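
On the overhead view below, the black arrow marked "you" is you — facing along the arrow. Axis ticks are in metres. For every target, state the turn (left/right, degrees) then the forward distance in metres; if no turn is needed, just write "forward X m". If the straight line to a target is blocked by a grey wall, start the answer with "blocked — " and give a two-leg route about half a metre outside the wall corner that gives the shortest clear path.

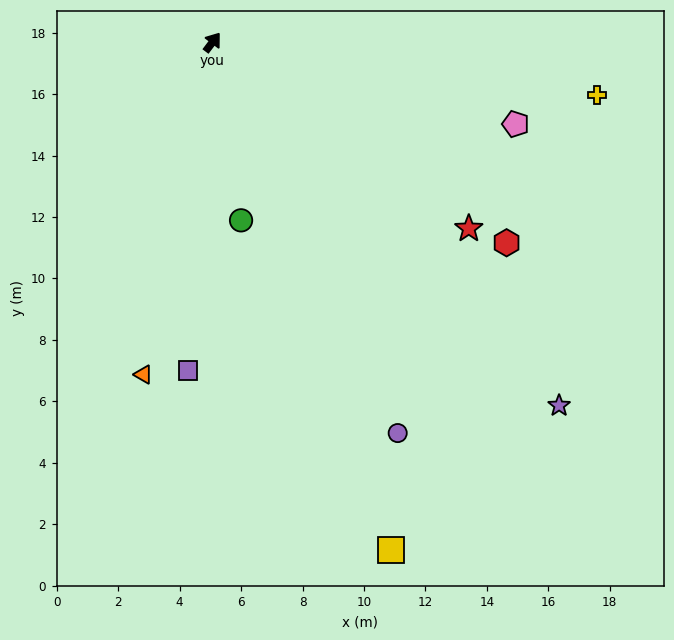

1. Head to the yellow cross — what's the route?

turn right 61°, forward 12.6 m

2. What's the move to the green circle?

turn right 134°, forward 5.9 m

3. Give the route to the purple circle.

turn right 118°, forward 14.1 m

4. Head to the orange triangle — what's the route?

turn right 155°, forward 11.0 m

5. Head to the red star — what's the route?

turn right 89°, forward 10.3 m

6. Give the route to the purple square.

turn right 147°, forward 10.7 m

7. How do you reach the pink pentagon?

turn right 68°, forward 10.2 m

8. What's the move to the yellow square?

turn right 124°, forward 17.5 m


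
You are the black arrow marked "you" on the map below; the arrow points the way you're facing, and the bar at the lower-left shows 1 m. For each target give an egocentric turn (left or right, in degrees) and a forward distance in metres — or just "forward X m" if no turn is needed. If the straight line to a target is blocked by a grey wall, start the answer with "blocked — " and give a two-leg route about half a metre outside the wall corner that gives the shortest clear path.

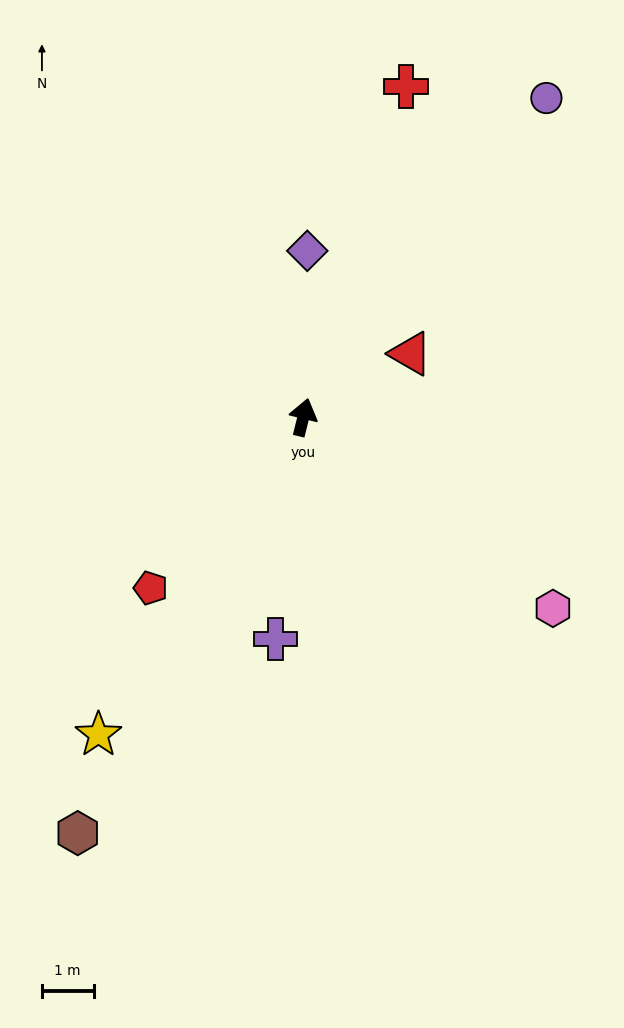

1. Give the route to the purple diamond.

turn left 12°, forward 3.2 m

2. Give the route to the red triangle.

turn right 45°, forward 2.4 m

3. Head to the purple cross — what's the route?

turn right 173°, forward 4.3 m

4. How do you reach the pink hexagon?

turn right 114°, forward 6.1 m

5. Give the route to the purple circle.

turn right 23°, forward 7.8 m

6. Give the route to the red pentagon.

turn left 152°, forward 4.4 m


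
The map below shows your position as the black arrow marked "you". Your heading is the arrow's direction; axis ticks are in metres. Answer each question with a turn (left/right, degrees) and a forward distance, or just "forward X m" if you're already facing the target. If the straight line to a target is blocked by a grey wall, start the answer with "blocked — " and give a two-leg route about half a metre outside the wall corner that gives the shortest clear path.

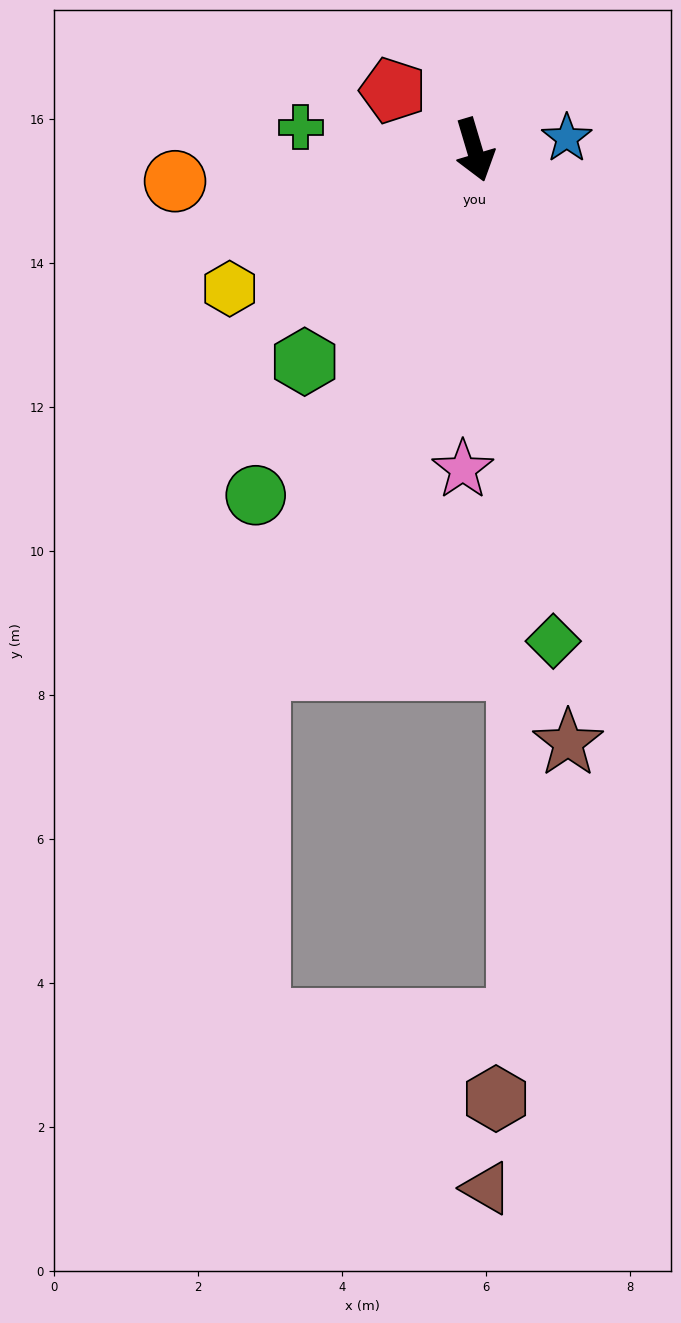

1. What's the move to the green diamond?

turn right 7°, forward 6.9 m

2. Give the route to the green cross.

turn right 114°, forward 2.4 m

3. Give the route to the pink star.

turn right 19°, forward 4.4 m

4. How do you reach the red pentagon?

turn right 143°, forward 1.4 m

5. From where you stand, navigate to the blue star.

turn left 81°, forward 1.3 m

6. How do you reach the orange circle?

turn right 101°, forward 4.2 m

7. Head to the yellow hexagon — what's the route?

turn right 77°, forward 3.9 m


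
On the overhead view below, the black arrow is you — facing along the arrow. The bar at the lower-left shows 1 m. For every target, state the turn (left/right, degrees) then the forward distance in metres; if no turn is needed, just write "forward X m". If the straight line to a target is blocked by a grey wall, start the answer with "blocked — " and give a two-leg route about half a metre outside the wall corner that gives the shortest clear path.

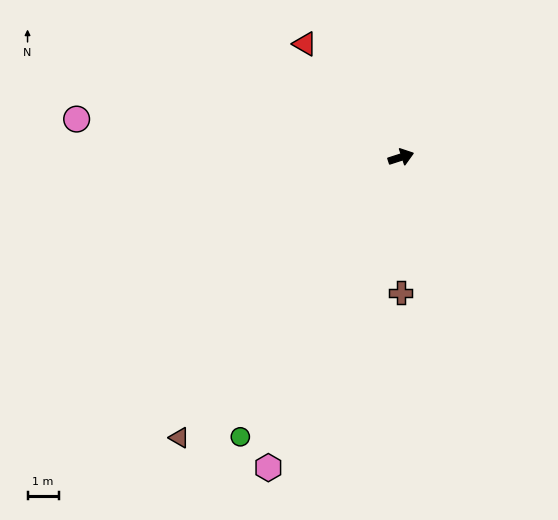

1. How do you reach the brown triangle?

turn right 146°, forward 11.5 m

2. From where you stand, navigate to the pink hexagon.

turn right 131°, forward 10.9 m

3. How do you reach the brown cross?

turn right 108°, forward 4.4 m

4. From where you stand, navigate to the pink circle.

turn left 155°, forward 10.5 m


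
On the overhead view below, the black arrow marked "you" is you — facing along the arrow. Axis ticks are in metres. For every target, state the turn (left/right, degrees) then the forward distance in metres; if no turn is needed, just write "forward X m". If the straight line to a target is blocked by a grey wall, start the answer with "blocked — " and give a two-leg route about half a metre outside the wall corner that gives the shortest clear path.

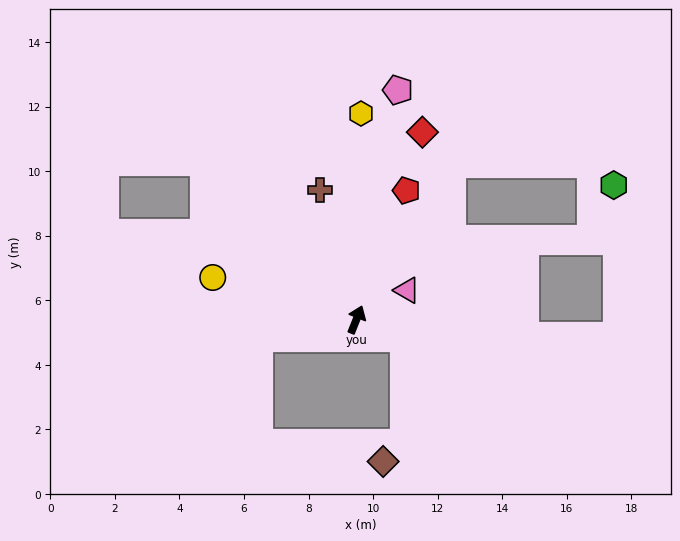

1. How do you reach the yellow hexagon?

turn left 20°, forward 6.4 m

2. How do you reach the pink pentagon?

turn left 11°, forward 7.2 m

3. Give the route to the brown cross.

turn left 37°, forward 4.2 m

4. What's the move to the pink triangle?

turn right 38°, forward 1.8 m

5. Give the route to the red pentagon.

forward 4.3 m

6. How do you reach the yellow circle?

turn left 95°, forward 4.6 m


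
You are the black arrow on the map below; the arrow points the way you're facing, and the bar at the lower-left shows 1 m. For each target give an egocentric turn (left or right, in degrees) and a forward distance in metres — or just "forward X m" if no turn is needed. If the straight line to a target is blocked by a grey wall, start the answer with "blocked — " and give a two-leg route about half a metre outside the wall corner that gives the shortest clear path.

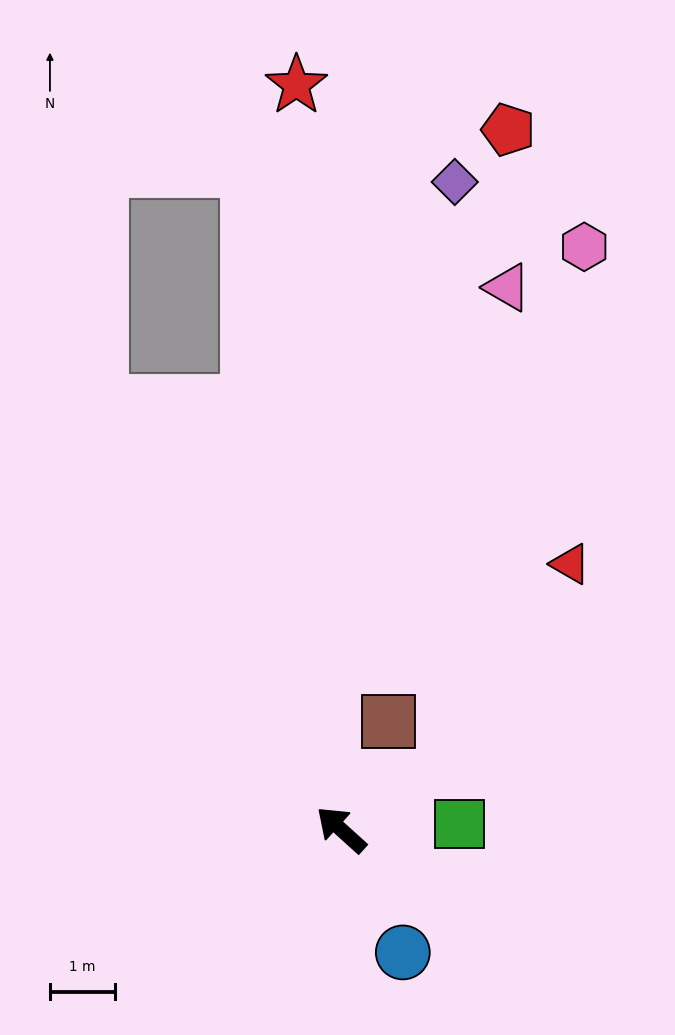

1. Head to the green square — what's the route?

turn right 135°, forward 1.8 m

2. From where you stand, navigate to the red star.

turn right 44°, forward 11.5 m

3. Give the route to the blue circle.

turn left 159°, forward 2.1 m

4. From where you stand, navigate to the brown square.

turn right 72°, forward 1.8 m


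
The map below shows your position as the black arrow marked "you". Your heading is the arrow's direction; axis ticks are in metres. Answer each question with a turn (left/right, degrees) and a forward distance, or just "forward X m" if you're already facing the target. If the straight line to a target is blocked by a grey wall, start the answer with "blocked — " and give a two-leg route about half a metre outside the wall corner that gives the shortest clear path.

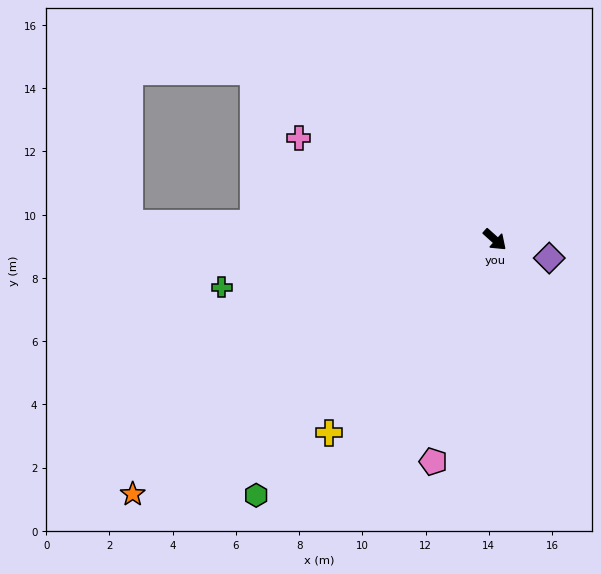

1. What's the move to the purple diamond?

turn left 23°, forward 1.8 m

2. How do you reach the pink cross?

turn right 165°, forward 7.0 m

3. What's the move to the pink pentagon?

turn right 64°, forward 7.3 m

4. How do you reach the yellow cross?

turn right 89°, forward 8.1 m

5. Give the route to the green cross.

turn right 128°, forward 8.8 m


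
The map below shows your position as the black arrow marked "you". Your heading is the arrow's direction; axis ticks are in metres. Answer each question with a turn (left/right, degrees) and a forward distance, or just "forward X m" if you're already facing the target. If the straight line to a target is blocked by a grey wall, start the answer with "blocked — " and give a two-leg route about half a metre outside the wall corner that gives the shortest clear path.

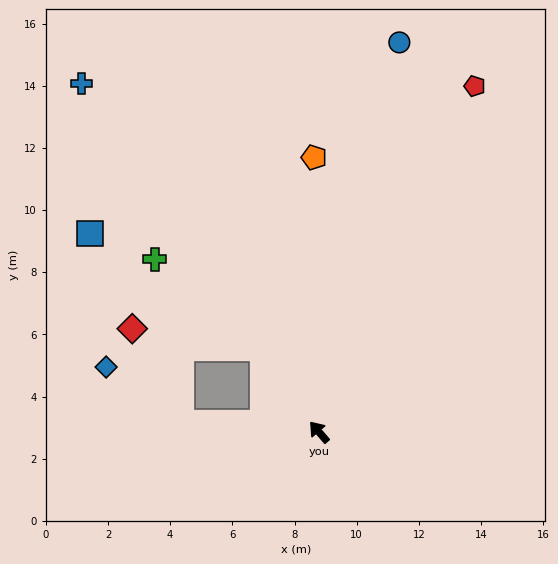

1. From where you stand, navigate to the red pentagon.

turn right 65°, forward 12.2 m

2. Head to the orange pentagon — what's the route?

turn right 40°, forward 8.8 m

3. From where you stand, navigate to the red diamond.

blocked — turn right 7°, forward 3.2 m, then turn left 48°, forward 4.3 m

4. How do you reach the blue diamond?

blocked — turn left 46°, forward 4.5 m, then turn right 34°, forward 3.0 m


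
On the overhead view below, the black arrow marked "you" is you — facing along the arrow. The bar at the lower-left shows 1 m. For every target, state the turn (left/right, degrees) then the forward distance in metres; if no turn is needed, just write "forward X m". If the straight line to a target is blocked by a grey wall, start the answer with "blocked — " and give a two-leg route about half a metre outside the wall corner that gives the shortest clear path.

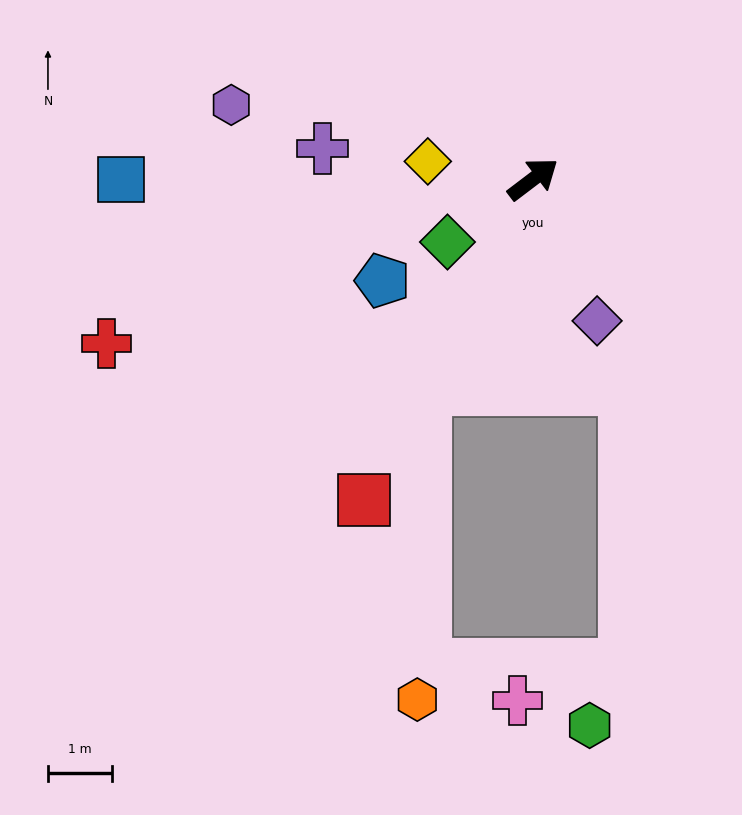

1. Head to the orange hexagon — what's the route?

blocked — turn right 155°, forward 3.7 m, then turn left 26°, forward 4.9 m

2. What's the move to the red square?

turn right 155°, forward 5.7 m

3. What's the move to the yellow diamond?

turn left 133°, forward 1.7 m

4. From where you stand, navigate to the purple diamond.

turn right 103°, forward 2.4 m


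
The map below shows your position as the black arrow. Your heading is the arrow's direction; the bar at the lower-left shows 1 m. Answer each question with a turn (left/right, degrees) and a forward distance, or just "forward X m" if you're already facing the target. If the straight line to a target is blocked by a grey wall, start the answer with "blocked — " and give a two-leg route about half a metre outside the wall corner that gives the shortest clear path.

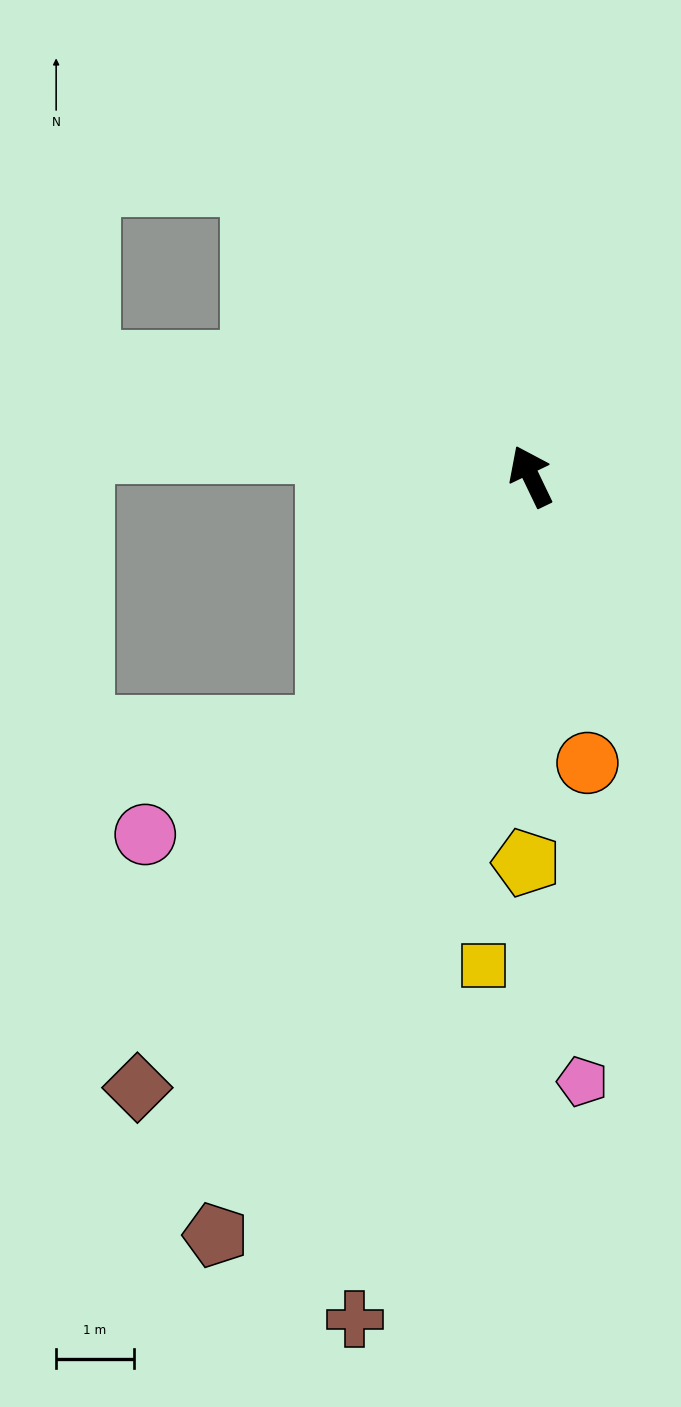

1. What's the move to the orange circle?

turn left 165°, forward 3.8 m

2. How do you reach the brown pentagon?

turn left 132°, forward 10.6 m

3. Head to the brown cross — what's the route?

turn left 143°, forward 11.1 m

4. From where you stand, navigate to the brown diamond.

turn left 122°, forward 9.4 m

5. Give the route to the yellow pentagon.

turn left 154°, forward 5.0 m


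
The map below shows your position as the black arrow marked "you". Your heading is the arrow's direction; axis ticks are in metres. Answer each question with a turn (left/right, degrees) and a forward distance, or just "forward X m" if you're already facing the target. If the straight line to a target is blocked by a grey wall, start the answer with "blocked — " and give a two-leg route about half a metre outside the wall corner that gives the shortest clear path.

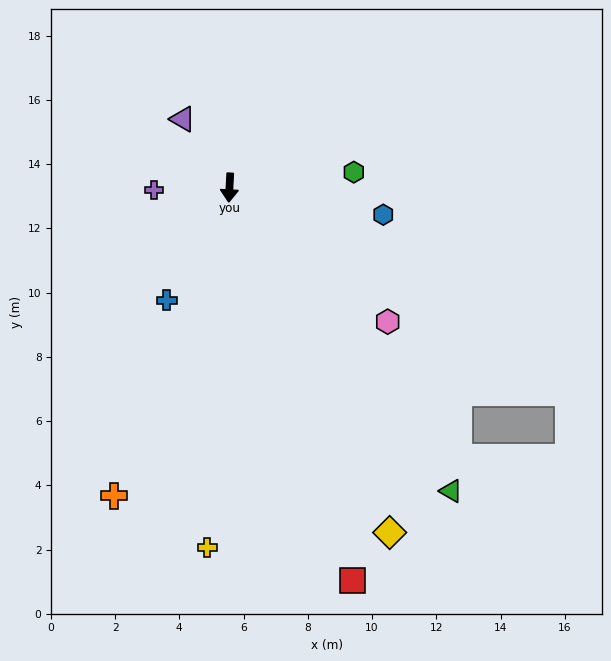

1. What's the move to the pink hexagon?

turn left 53°, forward 6.5 m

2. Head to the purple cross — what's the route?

turn right 85°, forward 2.4 m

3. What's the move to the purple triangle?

turn right 143°, forward 2.6 m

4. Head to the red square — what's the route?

turn left 20°, forward 12.8 m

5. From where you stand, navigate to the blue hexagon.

turn left 83°, forward 4.9 m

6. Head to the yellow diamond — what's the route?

turn left 28°, forward 11.8 m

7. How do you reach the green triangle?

turn left 39°, forward 11.7 m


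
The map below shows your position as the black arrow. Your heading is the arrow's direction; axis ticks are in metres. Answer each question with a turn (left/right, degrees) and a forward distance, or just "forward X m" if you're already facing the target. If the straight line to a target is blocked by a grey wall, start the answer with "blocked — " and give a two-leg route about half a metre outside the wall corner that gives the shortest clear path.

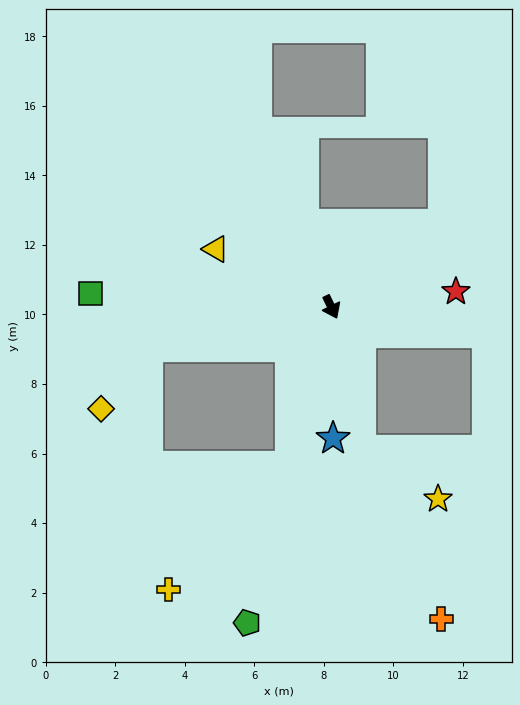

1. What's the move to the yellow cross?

blocked — turn right 41°, forward 4.7 m, then turn right 29°, forward 5.0 m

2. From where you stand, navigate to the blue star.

turn right 25°, forward 3.8 m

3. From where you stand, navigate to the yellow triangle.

turn right 142°, forward 3.7 m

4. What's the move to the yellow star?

blocked — turn right 14°, forward 4.2 m, then turn left 45°, forward 2.6 m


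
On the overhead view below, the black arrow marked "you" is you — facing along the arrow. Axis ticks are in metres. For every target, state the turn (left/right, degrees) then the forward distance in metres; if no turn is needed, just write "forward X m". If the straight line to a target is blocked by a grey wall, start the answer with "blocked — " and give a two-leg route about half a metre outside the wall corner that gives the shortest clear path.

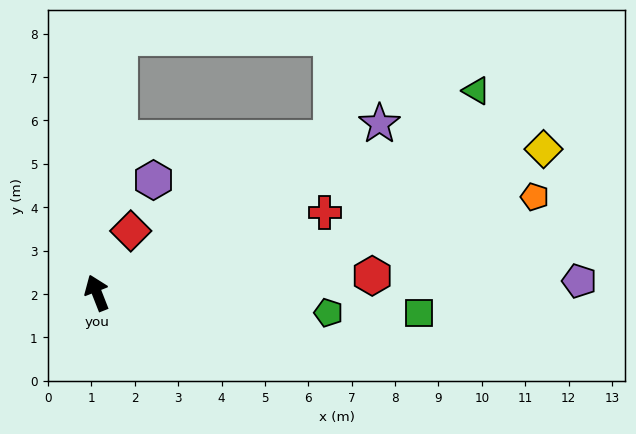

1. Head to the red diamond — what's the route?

turn right 50°, forward 1.6 m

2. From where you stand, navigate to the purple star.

turn right 81°, forward 7.6 m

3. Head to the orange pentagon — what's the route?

turn right 99°, forward 10.3 m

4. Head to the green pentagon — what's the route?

turn right 116°, forward 5.4 m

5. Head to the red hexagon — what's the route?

turn right 108°, forward 6.4 m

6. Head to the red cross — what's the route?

turn right 92°, forward 5.6 m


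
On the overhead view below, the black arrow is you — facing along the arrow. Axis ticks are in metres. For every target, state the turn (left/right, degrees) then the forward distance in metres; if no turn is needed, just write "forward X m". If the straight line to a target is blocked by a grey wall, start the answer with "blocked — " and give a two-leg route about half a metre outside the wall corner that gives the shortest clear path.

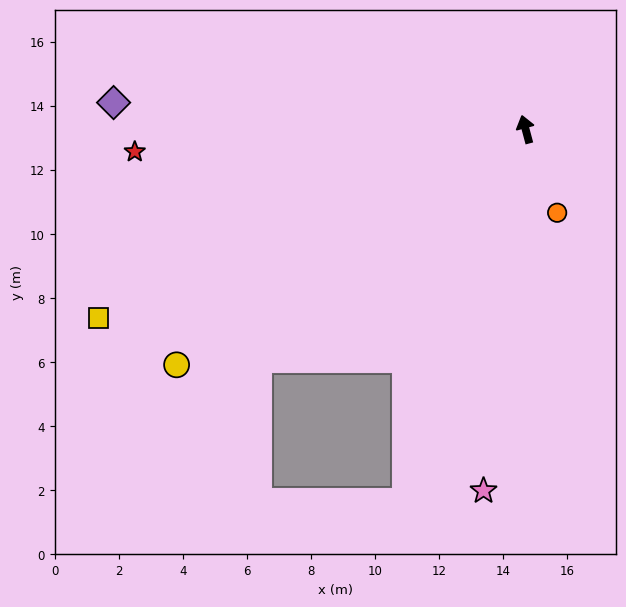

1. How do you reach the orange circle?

turn right 174°, forward 2.8 m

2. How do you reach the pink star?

turn left 158°, forward 11.4 m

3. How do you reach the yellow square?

turn left 99°, forward 14.6 m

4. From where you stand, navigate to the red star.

turn left 78°, forward 12.2 m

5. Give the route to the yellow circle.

turn left 109°, forward 13.1 m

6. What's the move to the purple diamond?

turn left 71°, forward 12.9 m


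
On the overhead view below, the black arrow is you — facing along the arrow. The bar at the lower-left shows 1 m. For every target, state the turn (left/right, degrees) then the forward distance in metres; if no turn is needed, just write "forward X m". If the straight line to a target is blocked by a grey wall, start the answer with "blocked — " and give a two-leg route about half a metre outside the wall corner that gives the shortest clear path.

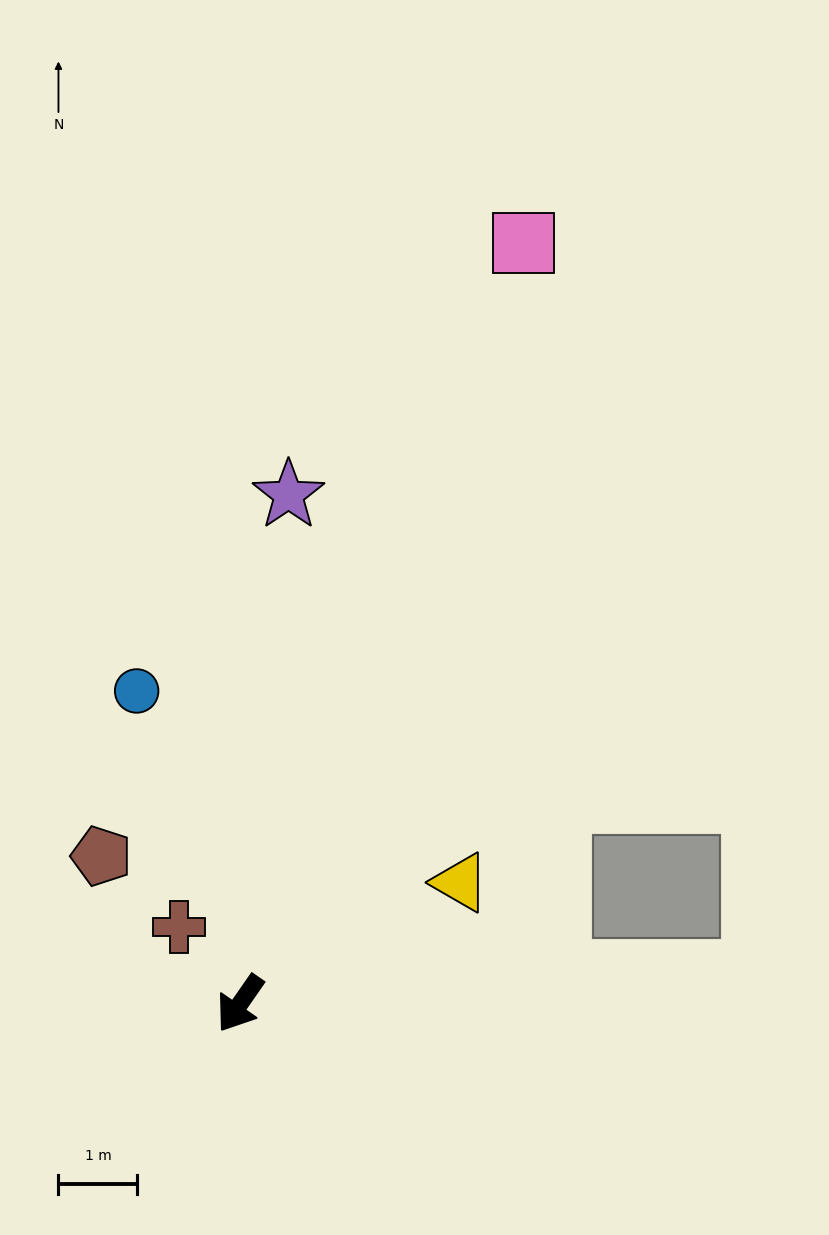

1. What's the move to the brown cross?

turn right 107°, forward 1.2 m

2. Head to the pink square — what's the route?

turn right 166°, forward 10.3 m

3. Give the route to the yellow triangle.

turn left 154°, forward 3.2 m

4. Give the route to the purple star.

turn right 151°, forward 6.5 m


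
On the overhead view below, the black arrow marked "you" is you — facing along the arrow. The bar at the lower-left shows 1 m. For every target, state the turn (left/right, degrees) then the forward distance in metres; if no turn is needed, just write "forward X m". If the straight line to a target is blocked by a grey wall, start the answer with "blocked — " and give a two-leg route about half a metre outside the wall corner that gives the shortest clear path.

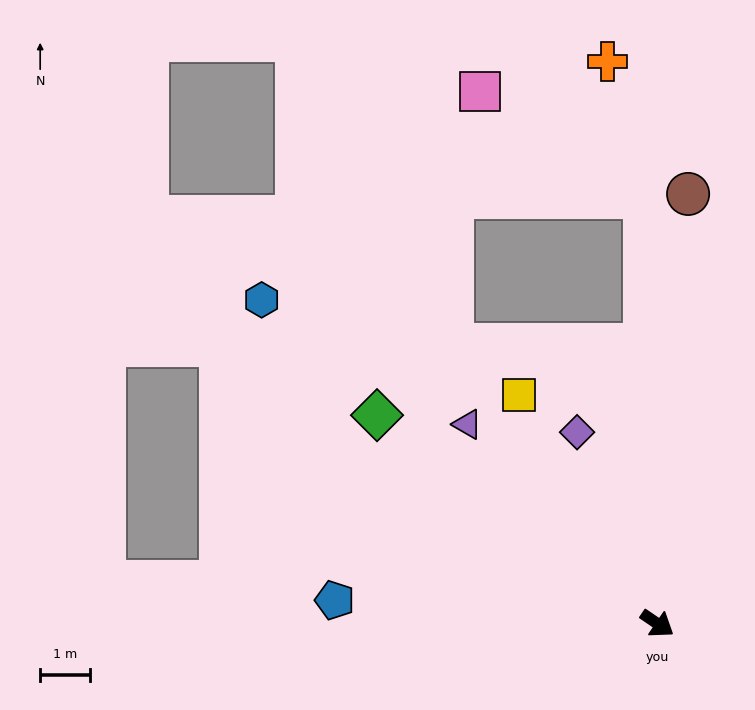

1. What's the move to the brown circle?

turn left 120°, forward 8.6 m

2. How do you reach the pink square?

blocked — turn left 126°, forward 8.5 m, then turn left 55°, forward 3.9 m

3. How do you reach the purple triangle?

turn left 168°, forward 5.5 m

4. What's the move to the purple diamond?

turn left 147°, forward 4.1 m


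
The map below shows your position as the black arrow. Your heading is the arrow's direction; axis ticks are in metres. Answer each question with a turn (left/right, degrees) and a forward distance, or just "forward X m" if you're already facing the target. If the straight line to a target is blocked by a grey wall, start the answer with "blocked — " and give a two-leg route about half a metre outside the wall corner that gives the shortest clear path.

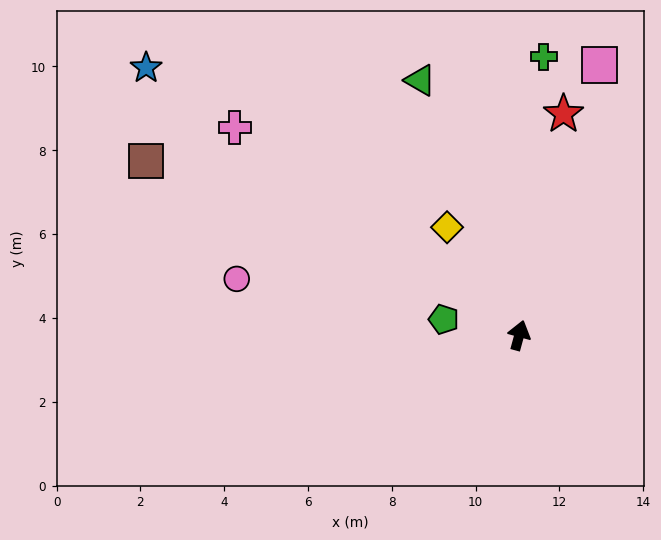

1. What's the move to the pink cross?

turn left 69°, forward 8.4 m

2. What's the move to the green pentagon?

turn left 93°, forward 1.8 m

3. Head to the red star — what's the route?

turn left 4°, forward 5.4 m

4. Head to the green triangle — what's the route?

turn left 36°, forward 6.5 m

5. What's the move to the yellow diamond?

turn left 49°, forward 3.1 m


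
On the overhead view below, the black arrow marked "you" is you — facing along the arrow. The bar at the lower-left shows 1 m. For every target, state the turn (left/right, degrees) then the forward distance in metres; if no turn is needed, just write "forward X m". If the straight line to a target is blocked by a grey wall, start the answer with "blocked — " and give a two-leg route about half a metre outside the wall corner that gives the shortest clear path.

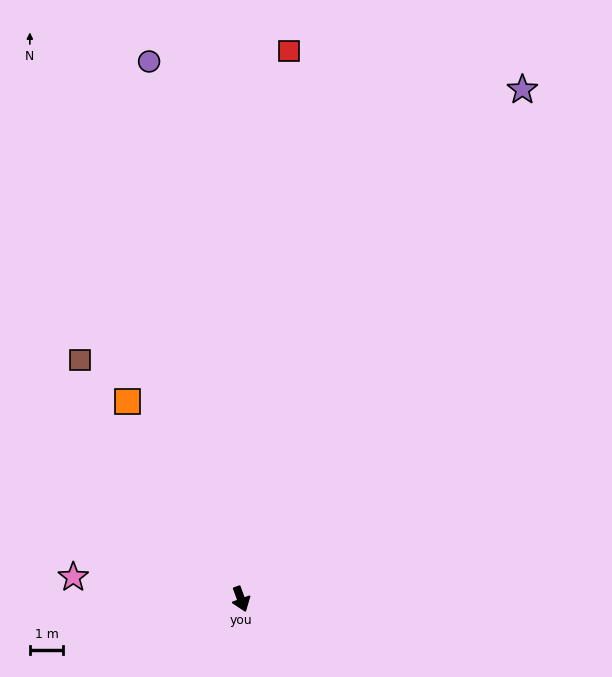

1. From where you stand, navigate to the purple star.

turn left 131°, forward 17.5 m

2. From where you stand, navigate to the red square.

turn left 155°, forward 16.5 m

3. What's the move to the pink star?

turn right 117°, forward 5.1 m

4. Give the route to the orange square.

turn right 170°, forward 6.8 m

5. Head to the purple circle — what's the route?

turn left 170°, forward 16.4 m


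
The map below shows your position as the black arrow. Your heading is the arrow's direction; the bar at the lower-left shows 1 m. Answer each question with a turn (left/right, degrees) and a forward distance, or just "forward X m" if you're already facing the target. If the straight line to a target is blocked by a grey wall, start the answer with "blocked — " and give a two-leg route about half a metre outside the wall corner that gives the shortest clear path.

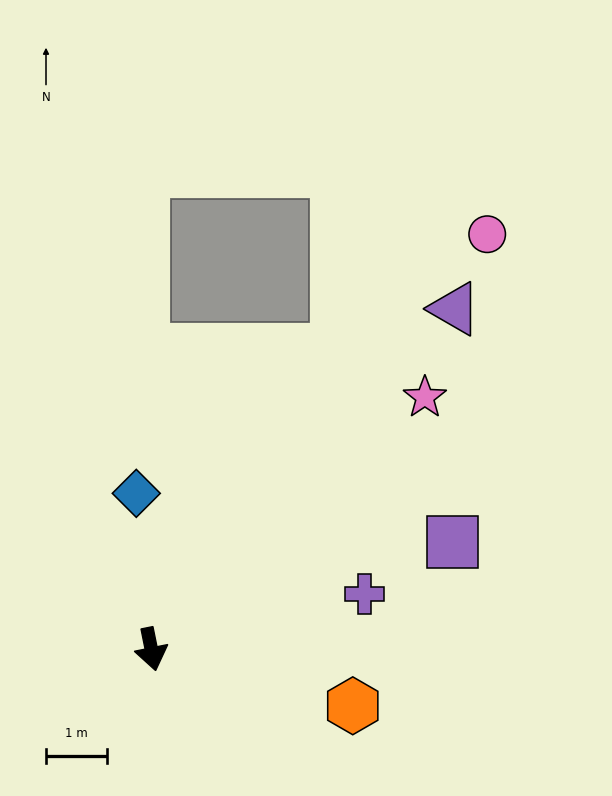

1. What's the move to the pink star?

turn left 121°, forward 6.1 m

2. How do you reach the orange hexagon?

turn left 63°, forward 3.4 m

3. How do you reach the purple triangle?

turn left 127°, forward 7.5 m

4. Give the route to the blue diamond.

turn left 174°, forward 2.6 m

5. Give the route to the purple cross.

turn left 93°, forward 3.6 m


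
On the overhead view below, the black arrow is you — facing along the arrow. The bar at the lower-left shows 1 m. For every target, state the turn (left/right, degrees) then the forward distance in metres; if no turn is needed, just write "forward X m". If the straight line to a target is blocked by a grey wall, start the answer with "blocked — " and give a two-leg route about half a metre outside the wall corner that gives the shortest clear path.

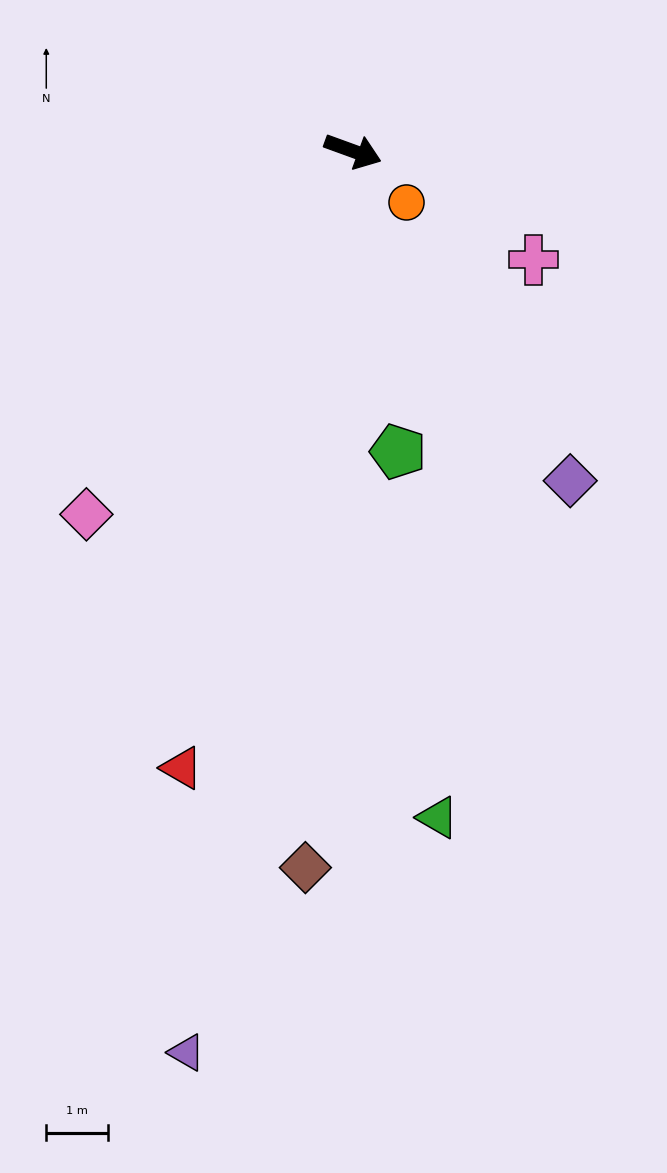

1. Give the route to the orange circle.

turn right 24°, forward 1.2 m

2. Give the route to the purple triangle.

turn right 80°, forward 14.8 m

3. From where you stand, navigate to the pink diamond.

turn right 106°, forward 7.3 m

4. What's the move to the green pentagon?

turn right 61°, forward 4.9 m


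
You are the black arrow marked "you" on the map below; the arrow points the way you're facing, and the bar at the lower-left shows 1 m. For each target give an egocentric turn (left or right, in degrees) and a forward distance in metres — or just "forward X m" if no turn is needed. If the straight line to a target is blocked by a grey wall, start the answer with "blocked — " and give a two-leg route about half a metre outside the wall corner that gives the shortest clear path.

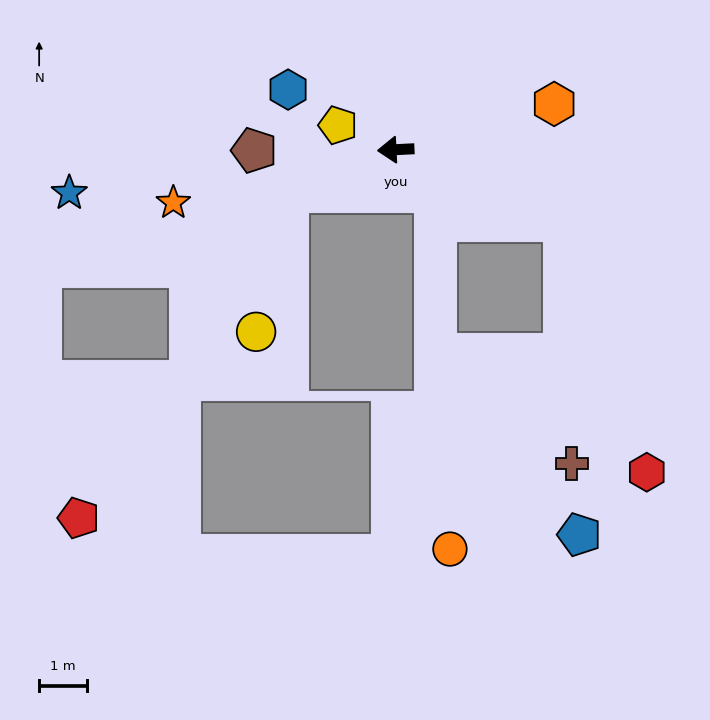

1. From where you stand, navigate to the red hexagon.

blocked — turn left 154°, forward 3.8 m, then turn right 49°, forward 5.5 m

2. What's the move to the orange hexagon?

turn right 167°, forward 3.5 m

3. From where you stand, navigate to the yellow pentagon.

turn right 26°, forward 1.3 m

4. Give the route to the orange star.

turn left 11°, forward 4.8 m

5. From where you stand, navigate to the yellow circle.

blocked — turn left 19°, forward 2.4 m, then turn left 55°, forward 3.0 m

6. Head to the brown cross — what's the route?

blocked — turn left 154°, forward 3.8 m, then turn right 65°, forward 5.1 m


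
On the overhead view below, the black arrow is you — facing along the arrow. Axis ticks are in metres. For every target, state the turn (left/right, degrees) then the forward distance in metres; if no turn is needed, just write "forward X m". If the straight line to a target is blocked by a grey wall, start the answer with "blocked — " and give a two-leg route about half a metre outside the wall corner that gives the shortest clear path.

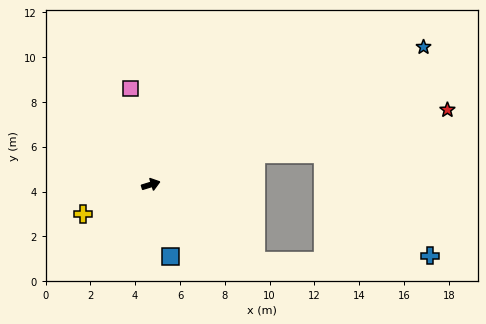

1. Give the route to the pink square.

turn left 85°, forward 4.4 m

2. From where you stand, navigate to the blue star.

turn left 10°, forward 13.6 m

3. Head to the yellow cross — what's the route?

turn right 174°, forward 3.3 m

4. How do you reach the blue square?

turn right 92°, forward 3.3 m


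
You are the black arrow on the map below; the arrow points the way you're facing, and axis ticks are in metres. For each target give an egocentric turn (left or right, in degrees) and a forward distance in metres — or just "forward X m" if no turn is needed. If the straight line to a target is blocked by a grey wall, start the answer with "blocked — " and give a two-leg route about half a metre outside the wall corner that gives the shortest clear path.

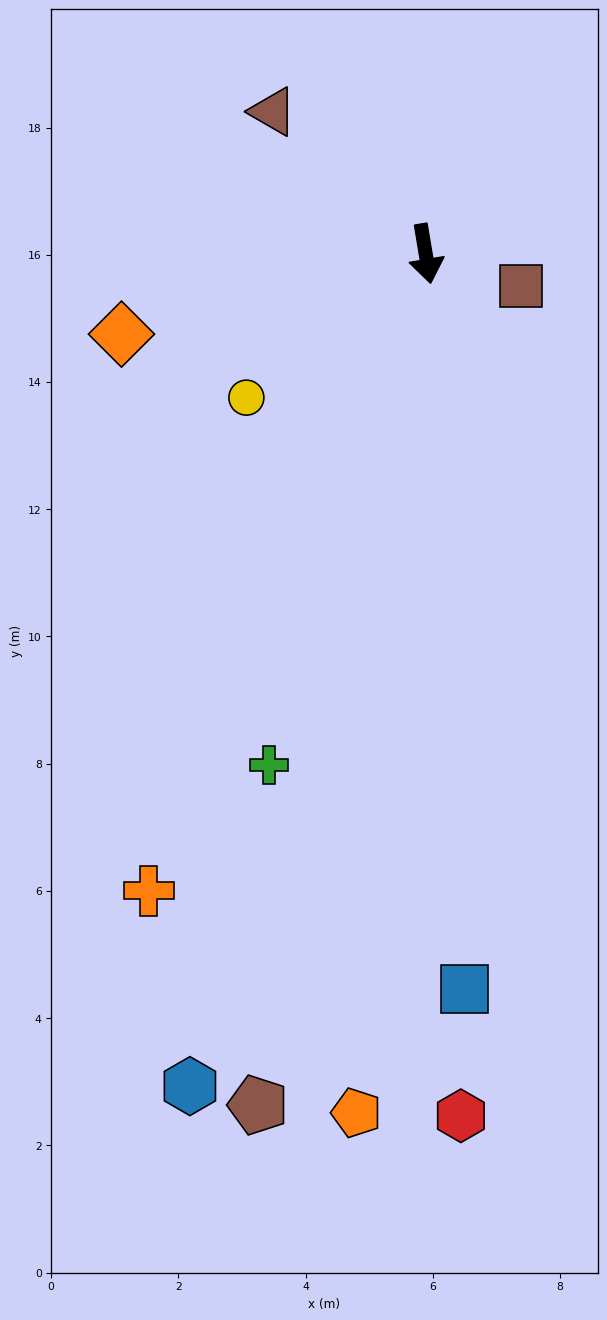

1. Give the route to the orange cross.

turn right 33°, forward 10.9 m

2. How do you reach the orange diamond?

turn right 85°, forward 4.9 m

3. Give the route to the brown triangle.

turn right 142°, forward 3.3 m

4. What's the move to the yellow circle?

turn right 61°, forward 3.6 m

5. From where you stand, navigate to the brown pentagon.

turn right 21°, forward 13.6 m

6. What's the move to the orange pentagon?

turn right 14°, forward 13.5 m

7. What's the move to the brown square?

turn left 62°, forward 1.6 m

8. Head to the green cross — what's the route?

turn right 27°, forward 8.4 m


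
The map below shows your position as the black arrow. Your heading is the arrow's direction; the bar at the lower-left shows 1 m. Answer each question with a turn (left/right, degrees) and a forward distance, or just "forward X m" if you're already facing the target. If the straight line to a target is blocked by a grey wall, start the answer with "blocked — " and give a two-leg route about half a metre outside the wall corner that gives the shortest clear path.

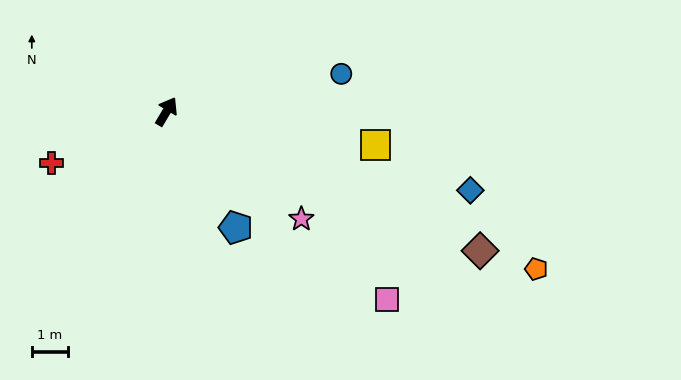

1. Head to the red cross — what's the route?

turn left 145°, forward 3.5 m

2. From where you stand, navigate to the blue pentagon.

turn right 118°, forward 3.8 m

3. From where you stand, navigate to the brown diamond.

turn right 83°, forward 9.6 m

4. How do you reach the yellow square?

turn right 68°, forward 5.9 m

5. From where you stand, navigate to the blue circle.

turn right 47°, forward 5.0 m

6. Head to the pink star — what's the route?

turn right 98°, forward 4.8 m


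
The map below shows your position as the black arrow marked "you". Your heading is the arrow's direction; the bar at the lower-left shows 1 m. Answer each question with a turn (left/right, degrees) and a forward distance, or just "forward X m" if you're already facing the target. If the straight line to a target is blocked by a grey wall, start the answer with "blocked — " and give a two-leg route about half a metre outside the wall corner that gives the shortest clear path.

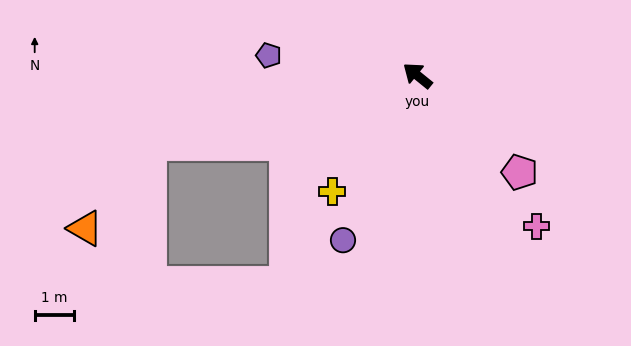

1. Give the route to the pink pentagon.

turn left 176°, forward 3.6 m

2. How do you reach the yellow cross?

turn left 93°, forward 3.6 m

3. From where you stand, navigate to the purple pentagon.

turn left 31°, forward 3.8 m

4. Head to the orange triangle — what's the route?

blocked — turn left 53°, forward 7.0 m, then turn left 38°, forward 2.7 m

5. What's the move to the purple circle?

turn left 105°, forward 4.6 m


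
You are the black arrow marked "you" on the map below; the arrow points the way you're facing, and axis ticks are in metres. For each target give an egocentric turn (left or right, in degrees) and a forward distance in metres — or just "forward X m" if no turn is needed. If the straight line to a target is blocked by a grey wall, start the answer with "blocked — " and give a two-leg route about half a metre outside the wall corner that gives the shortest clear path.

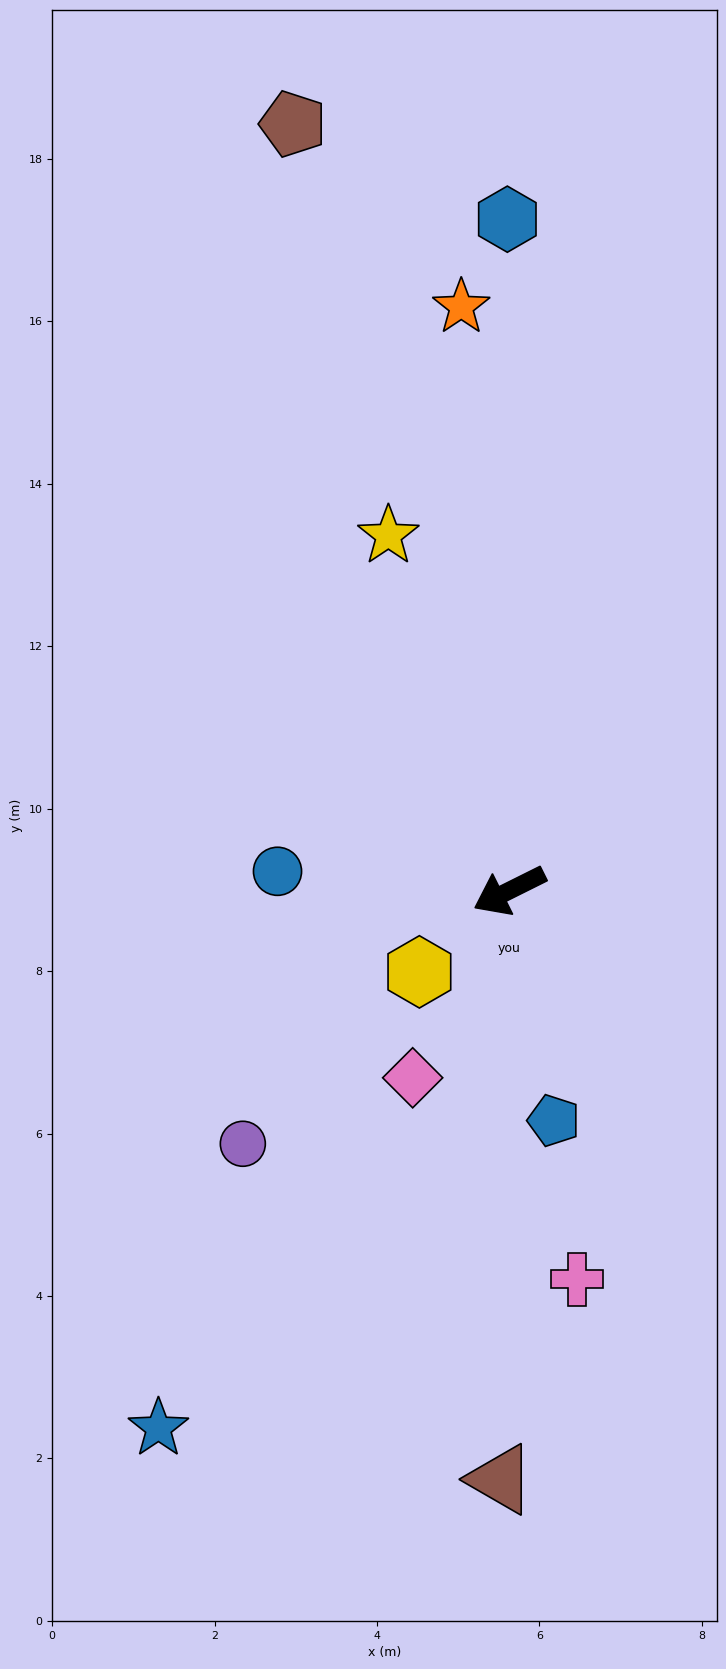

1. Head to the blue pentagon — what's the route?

turn left 74°, forward 2.9 m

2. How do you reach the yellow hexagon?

turn left 16°, forward 1.5 m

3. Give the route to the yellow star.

turn right 98°, forward 4.6 m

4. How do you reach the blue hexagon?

turn right 116°, forward 8.3 m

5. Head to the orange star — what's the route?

turn right 112°, forward 7.2 m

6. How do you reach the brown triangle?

turn left 63°, forward 7.2 m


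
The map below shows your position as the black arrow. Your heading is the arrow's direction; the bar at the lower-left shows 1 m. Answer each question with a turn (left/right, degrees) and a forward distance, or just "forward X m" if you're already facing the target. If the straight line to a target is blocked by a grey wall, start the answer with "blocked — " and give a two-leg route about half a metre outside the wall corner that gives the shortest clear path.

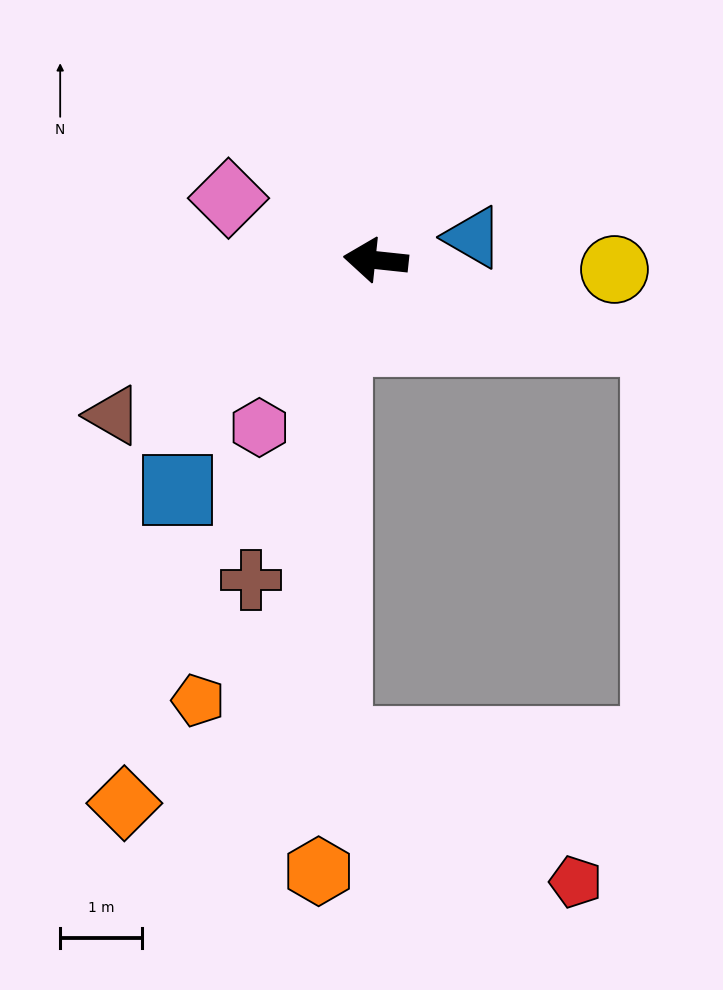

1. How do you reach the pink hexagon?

turn left 61°, forward 2.5 m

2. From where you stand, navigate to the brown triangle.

turn left 37°, forward 3.7 m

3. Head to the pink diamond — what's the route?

turn right 17°, forward 1.9 m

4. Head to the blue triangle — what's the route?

turn right 161°, forward 1.2 m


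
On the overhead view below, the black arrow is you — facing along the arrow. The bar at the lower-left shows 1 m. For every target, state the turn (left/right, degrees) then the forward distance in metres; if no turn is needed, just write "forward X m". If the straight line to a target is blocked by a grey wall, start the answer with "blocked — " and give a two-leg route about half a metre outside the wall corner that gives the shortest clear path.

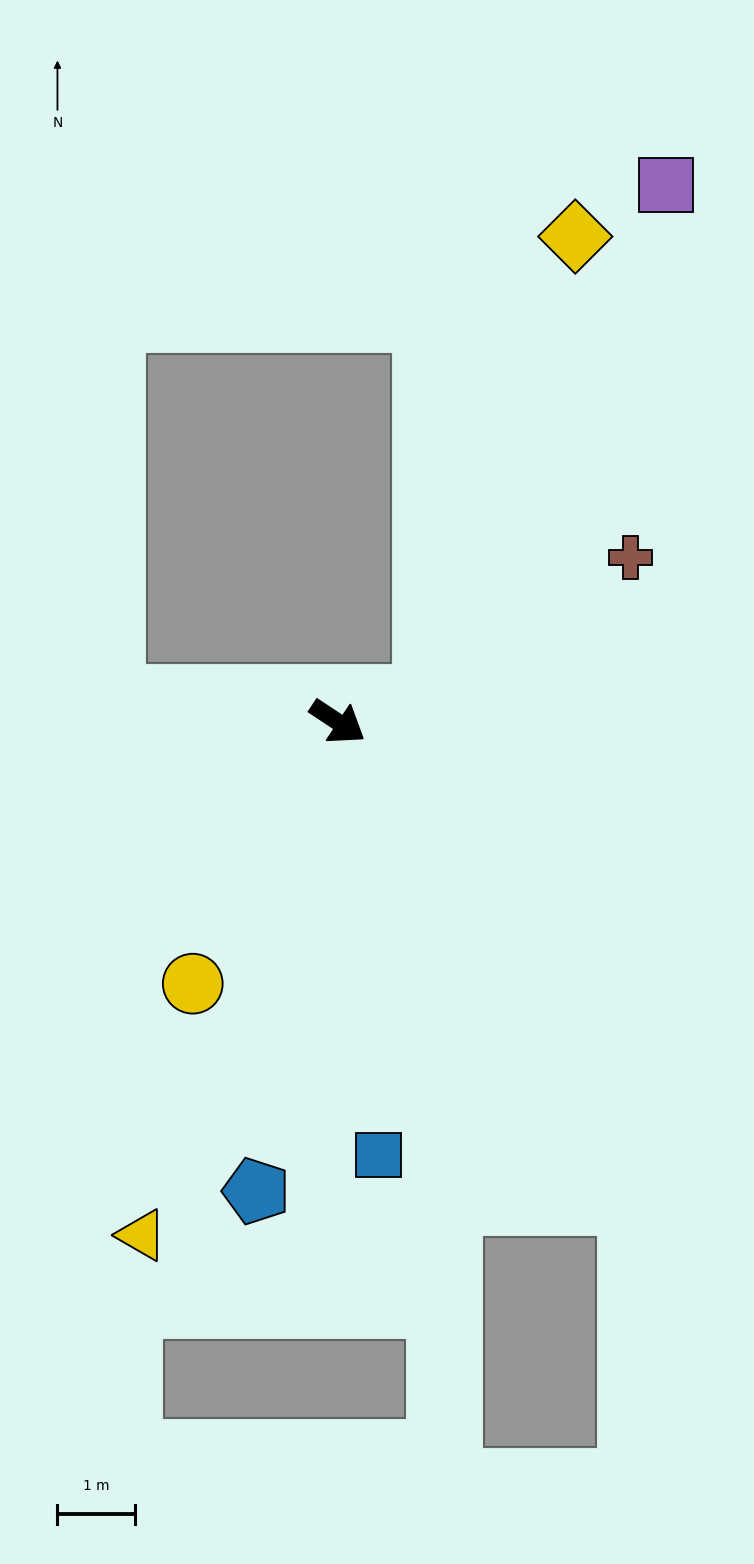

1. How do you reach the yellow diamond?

blocked — turn left 49°, forward 1.2 m, then turn left 57°, forward 6.3 m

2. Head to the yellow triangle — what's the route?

turn right 77°, forward 7.1 m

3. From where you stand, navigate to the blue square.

turn right 51°, forward 5.6 m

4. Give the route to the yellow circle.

turn right 86°, forward 3.9 m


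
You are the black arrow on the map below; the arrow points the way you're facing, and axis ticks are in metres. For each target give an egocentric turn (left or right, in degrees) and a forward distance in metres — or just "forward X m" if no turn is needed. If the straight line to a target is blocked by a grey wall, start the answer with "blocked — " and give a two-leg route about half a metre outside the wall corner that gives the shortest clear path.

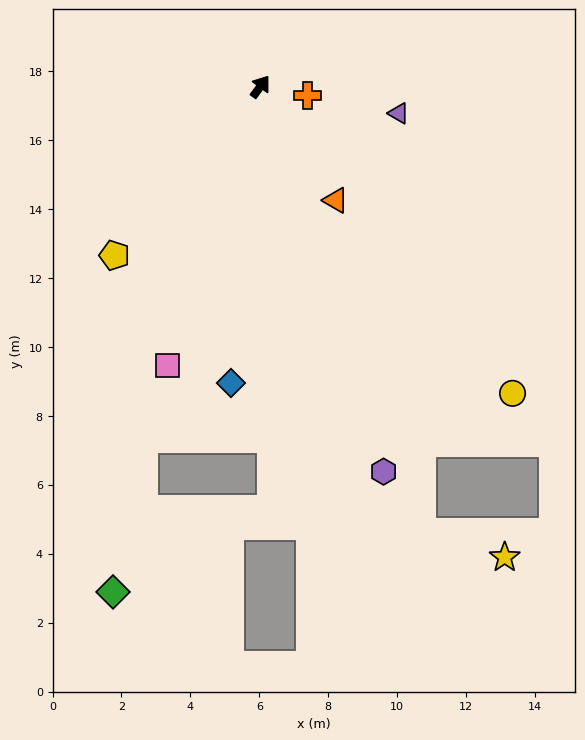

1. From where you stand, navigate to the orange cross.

turn right 65°, forward 1.4 m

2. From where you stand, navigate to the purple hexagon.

turn right 126°, forward 11.7 m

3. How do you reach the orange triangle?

turn right 110°, forward 4.0 m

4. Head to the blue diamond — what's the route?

turn right 149°, forward 8.6 m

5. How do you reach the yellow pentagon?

turn left 175°, forward 6.5 m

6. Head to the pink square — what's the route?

turn right 162°, forward 8.5 m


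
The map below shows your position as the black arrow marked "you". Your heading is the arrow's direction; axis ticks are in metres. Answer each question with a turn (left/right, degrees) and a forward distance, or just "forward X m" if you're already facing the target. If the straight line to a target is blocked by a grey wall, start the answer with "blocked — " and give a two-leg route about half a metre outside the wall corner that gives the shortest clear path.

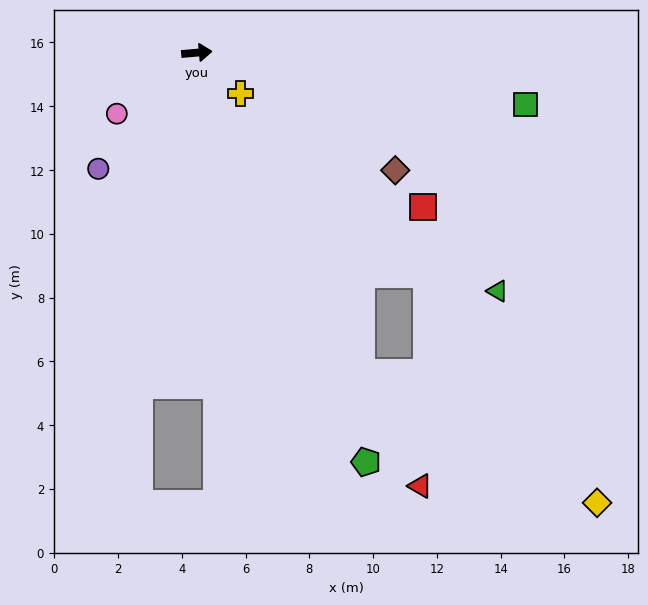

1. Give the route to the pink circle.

turn right 148°, forward 3.2 m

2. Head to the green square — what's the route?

turn right 14°, forward 10.4 m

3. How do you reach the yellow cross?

turn right 48°, forward 1.9 m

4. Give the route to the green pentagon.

turn right 72°, forward 13.9 m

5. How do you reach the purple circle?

turn right 135°, forward 4.8 m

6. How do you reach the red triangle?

turn right 68°, forward 15.3 m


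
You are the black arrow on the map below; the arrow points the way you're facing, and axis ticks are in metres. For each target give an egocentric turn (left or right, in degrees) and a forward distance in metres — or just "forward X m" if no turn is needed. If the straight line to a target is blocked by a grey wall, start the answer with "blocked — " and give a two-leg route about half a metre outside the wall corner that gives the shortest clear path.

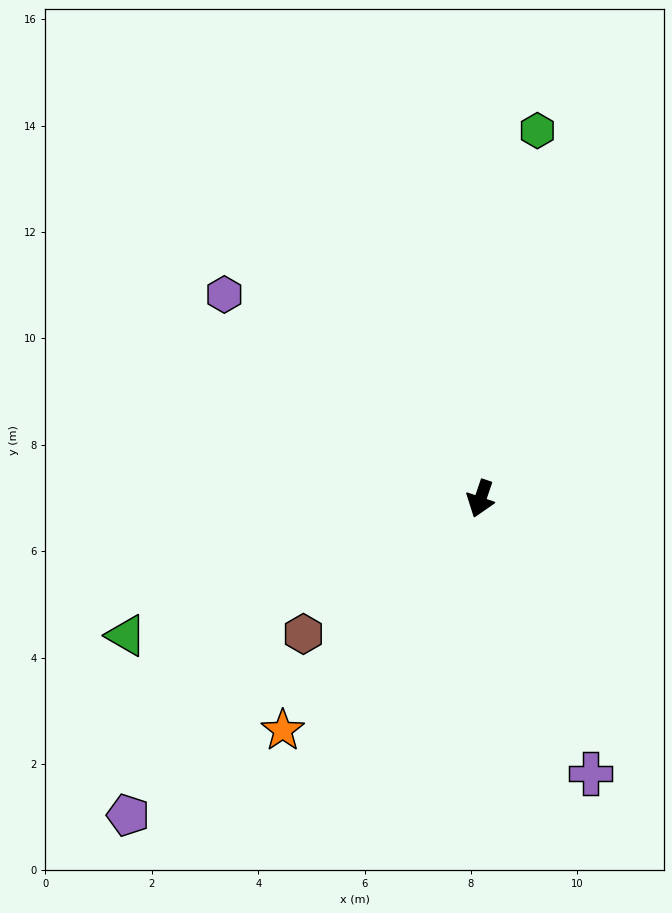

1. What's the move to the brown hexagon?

turn right 34°, forward 4.2 m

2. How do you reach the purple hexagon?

turn right 110°, forward 6.2 m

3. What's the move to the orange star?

turn right 22°, forward 5.7 m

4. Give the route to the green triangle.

turn right 50°, forward 7.1 m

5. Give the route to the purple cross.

turn left 41°, forward 5.6 m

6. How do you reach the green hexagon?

turn right 170°, forward 7.0 m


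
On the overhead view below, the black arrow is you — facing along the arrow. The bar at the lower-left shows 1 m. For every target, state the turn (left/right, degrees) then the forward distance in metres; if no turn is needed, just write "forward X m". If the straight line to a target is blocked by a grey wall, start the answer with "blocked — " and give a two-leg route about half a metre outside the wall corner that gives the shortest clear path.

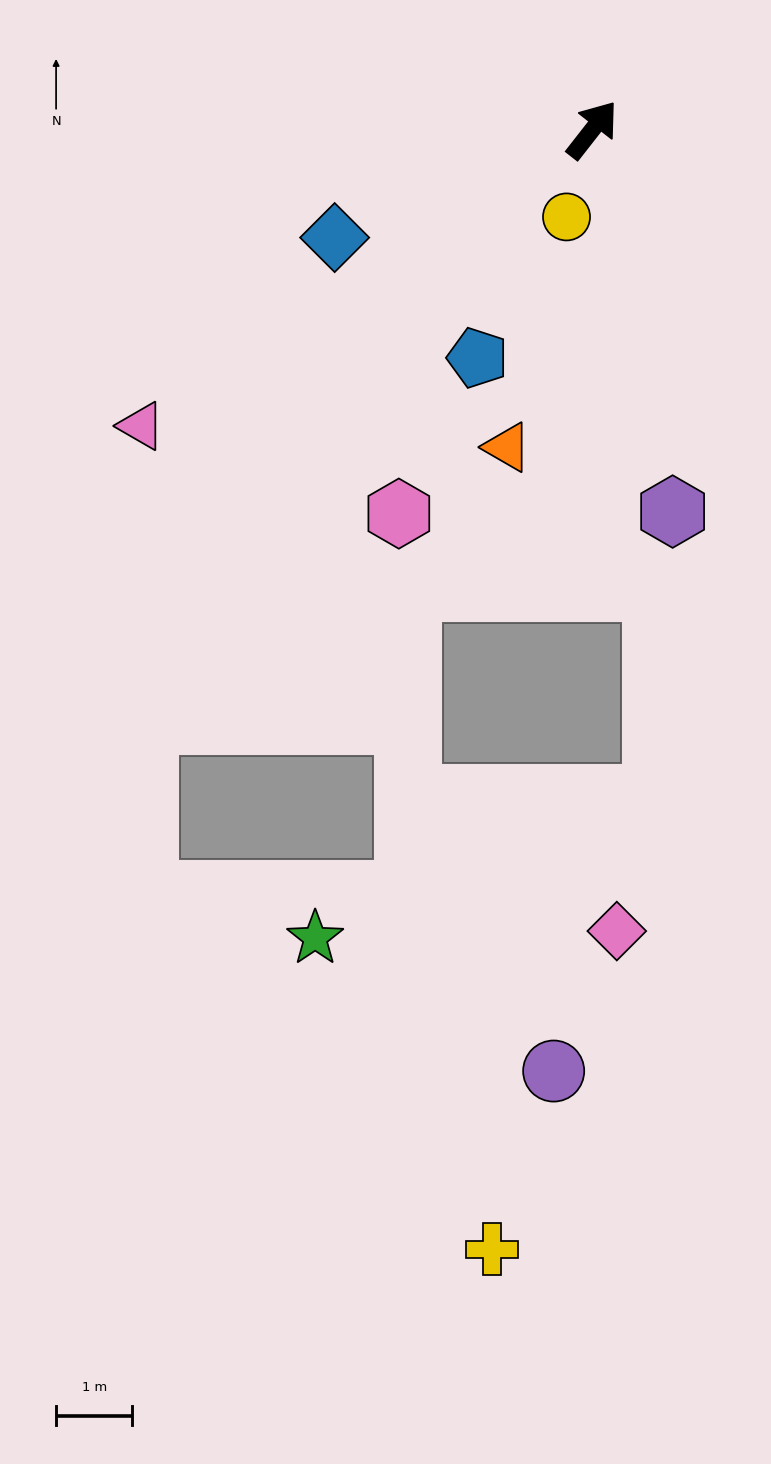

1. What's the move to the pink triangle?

turn left 161°, forward 7.1 m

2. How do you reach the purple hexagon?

turn right 130°, forward 5.1 m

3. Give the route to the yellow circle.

turn right 158°, forward 1.2 m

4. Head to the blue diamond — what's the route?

turn left 151°, forward 3.7 m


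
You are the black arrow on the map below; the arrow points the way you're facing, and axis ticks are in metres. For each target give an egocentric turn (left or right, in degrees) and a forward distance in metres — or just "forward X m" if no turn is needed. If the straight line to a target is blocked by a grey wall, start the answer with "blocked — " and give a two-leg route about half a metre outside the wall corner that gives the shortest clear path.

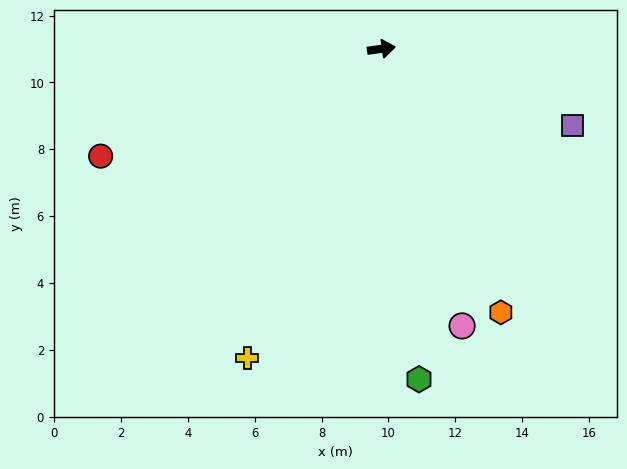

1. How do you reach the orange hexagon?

turn right 73°, forward 8.7 m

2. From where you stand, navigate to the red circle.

turn right 167°, forward 9.0 m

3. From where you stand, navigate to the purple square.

turn right 30°, forward 6.2 m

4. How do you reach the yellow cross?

turn right 121°, forward 10.1 m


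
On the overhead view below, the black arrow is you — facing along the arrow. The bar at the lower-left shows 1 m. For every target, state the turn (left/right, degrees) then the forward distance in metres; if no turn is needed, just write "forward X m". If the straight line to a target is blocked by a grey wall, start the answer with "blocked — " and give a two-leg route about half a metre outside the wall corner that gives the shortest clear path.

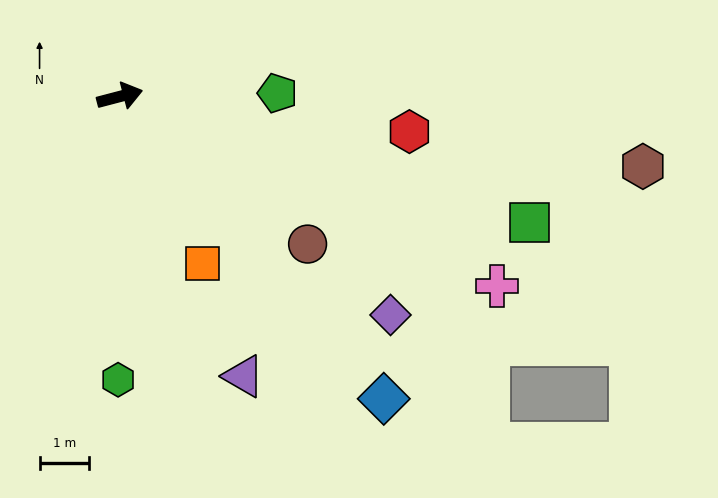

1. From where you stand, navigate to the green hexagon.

turn right 105°, forward 5.7 m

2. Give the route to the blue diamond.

turn right 64°, forward 8.0 m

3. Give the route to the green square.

turn right 32°, forward 8.6 m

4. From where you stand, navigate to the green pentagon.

turn right 13°, forward 3.2 m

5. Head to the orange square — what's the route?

turn right 78°, forward 3.7 m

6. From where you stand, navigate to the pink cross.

turn right 41°, forward 8.5 m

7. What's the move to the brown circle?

turn right 53°, forward 4.8 m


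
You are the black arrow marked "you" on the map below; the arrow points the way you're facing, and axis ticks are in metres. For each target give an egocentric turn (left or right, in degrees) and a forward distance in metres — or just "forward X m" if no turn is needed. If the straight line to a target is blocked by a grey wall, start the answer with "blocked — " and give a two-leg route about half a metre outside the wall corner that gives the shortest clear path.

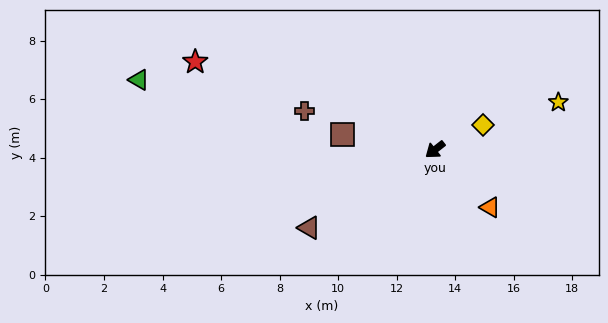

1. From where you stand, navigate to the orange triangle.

turn left 96°, forward 2.7 m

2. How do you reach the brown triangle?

turn right 6°, forward 5.1 m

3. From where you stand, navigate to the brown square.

turn right 47°, forward 3.2 m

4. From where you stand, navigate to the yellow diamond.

turn left 169°, forward 1.8 m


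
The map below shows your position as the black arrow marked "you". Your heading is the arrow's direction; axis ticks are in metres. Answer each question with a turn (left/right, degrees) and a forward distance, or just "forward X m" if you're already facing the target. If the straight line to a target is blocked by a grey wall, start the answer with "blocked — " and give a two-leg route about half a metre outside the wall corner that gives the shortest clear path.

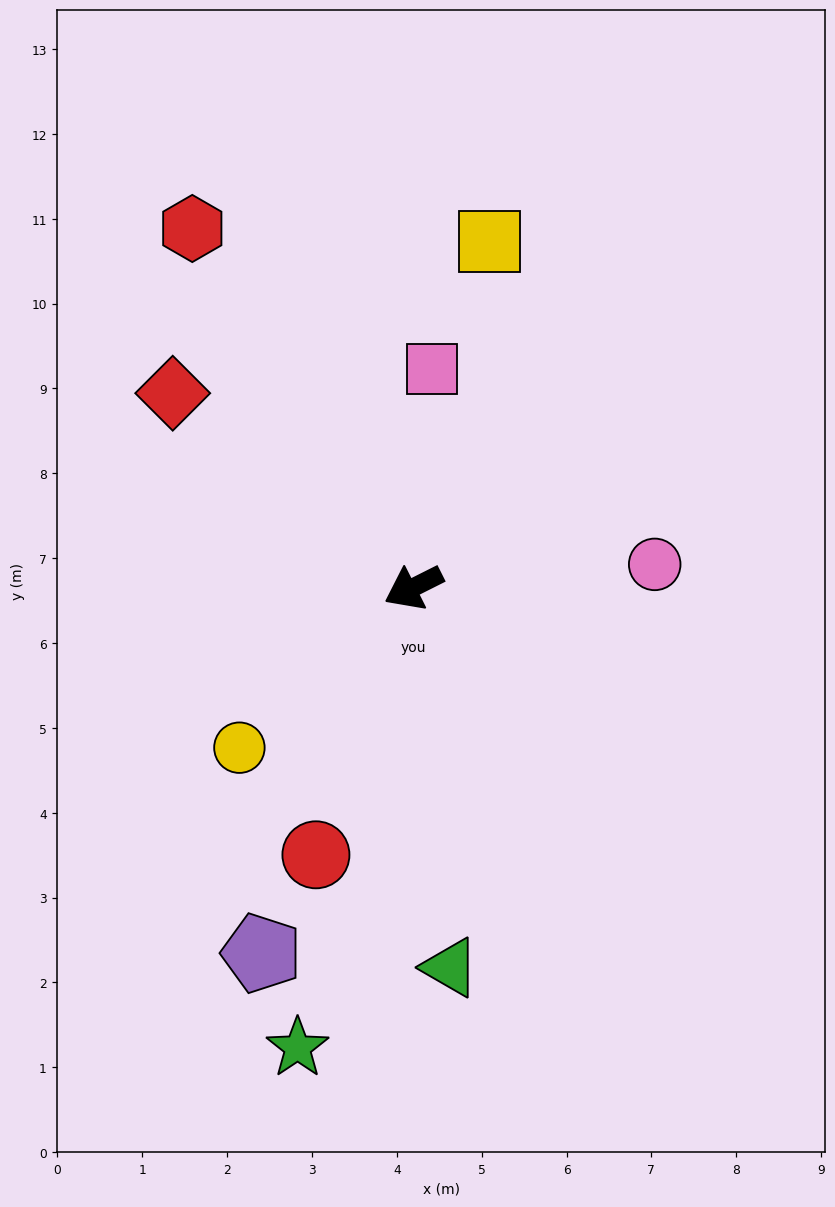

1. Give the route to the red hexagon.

turn right 85°, forward 5.0 m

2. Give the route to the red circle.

turn left 43°, forward 3.4 m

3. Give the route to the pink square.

turn right 122°, forward 2.6 m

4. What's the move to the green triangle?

turn left 69°, forward 4.5 m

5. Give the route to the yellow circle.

turn left 16°, forward 2.8 m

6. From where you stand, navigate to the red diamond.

turn right 66°, forward 3.6 m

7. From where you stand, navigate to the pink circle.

turn left 159°, forward 2.9 m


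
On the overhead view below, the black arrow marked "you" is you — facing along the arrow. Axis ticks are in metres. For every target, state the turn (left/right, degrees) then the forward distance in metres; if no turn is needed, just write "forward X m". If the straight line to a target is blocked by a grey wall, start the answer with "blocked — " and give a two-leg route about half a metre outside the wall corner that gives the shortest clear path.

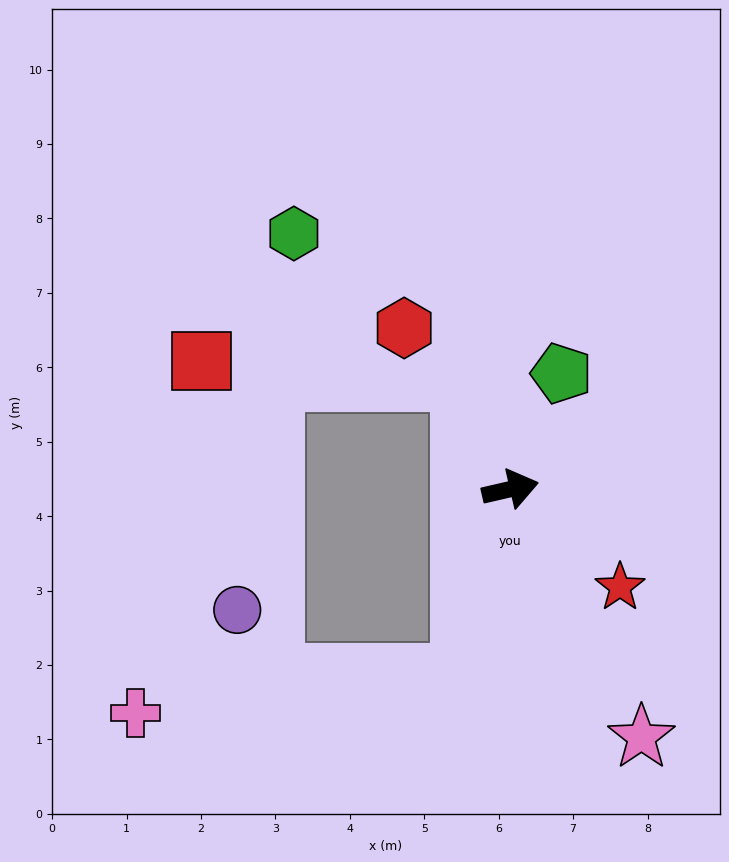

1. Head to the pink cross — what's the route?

blocked — turn right 117°, forward 2.6 m, then turn right 69°, forward 4.4 m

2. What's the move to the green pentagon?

turn left 53°, forward 1.7 m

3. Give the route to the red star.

turn right 55°, forward 2.0 m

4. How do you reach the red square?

blocked — turn left 101°, forward 1.6 m, then turn left 62°, forward 3.5 m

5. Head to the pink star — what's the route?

turn right 75°, forward 3.8 m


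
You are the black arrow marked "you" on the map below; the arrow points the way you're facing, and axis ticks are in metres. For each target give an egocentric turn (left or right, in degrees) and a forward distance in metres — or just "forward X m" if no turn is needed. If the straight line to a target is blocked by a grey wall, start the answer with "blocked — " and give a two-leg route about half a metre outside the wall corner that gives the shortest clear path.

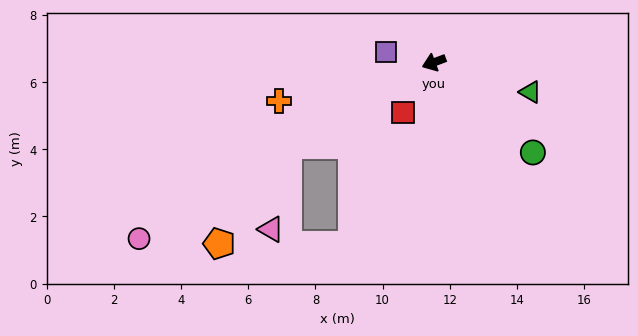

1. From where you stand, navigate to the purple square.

turn right 33°, forward 1.5 m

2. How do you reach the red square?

turn left 38°, forward 1.8 m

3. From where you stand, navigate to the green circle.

turn left 117°, forward 4.0 m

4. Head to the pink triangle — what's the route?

blocked — turn left 9°, forward 5.0 m, then turn left 49°, forward 2.6 m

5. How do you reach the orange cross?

turn right 7°, forward 4.7 m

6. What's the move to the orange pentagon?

blocked — turn left 9°, forward 5.0 m, then turn left 25°, forward 3.6 m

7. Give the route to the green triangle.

turn left 142°, forward 3.0 m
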